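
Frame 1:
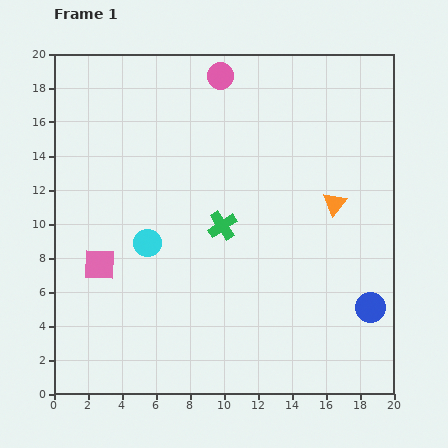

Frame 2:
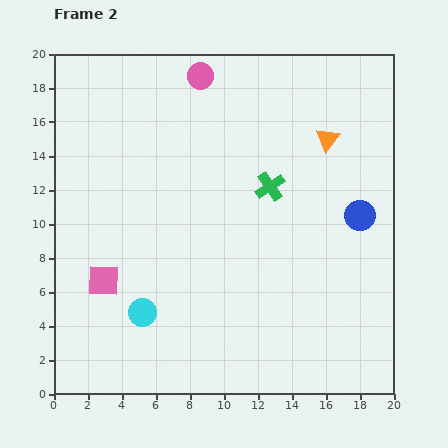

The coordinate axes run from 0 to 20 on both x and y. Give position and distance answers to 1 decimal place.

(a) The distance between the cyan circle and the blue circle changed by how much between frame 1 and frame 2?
+0.4

Distance in frame 1: 13.6. Distance in frame 2: 14.0.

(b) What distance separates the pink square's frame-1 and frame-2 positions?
0.9

The pink square moved from (2.7, 7.6) to (2.9, 6.7), a distance of √(0.2² + 0.9²) ≈ 0.9.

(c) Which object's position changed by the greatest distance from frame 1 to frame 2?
the blue circle

(moved 5.4; next 4.1)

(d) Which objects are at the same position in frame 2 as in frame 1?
none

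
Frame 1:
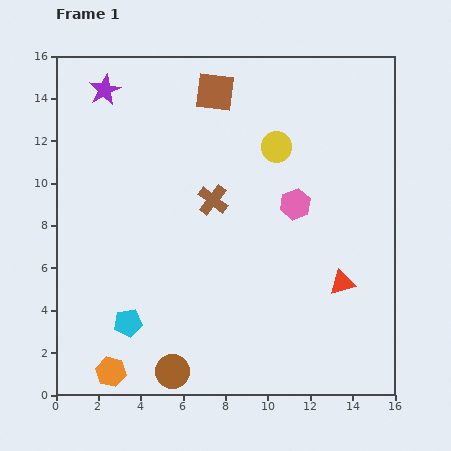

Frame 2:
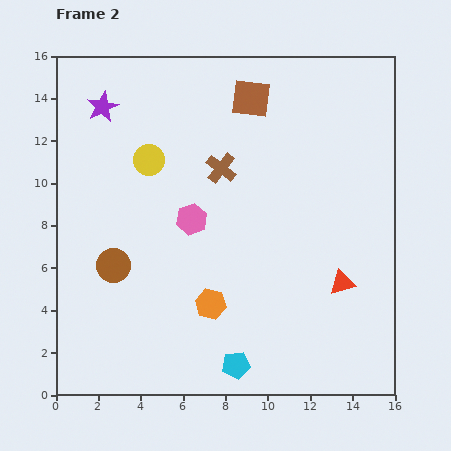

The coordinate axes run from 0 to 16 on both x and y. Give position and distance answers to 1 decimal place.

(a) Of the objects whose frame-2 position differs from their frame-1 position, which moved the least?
the purple star

(moved 0.8)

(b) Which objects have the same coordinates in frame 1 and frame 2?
the red triangle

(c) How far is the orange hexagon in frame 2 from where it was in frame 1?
5.7

The orange hexagon moved from (2.6, 1.1) to (7.3, 4.3), a distance of √(4.7² + 3.2²) ≈ 5.7.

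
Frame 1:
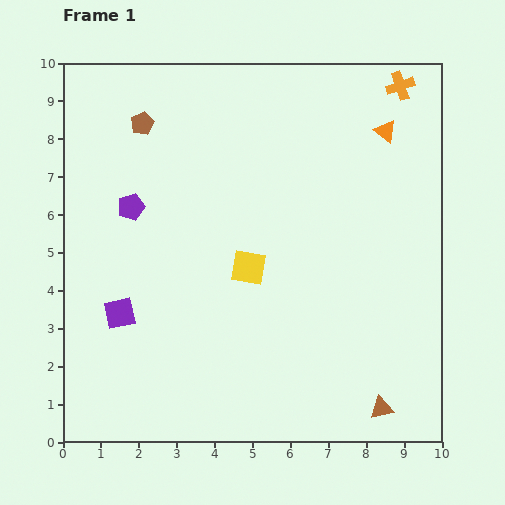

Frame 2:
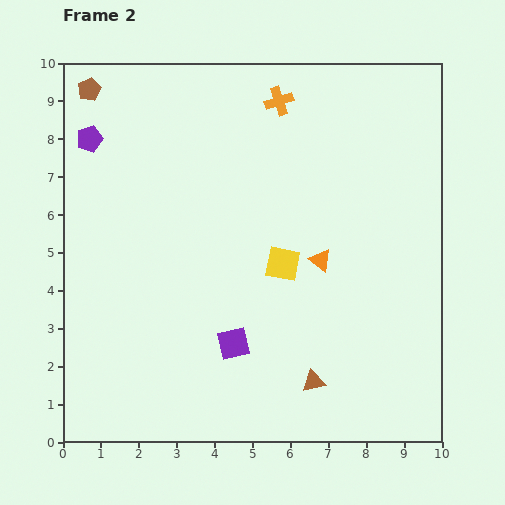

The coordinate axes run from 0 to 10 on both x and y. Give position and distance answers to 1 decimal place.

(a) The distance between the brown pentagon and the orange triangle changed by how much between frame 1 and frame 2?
+1.2

Distance in frame 1: 6.4. Distance in frame 2: 7.6.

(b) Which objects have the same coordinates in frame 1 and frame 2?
none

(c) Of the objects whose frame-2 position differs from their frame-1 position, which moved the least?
the yellow square

(moved 0.9)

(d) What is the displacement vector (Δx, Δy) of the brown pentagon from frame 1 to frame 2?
(-1.4, 0.9)

The brown pentagon was at (2.1, 8.4) in frame 1 and (0.7, 9.3) in frame 2.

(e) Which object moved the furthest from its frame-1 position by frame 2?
the orange triangle

(moved 3.8; next 3.2)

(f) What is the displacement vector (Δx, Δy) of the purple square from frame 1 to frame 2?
(3.0, -0.8)

The purple square was at (1.5, 3.4) in frame 1 and (4.5, 2.6) in frame 2.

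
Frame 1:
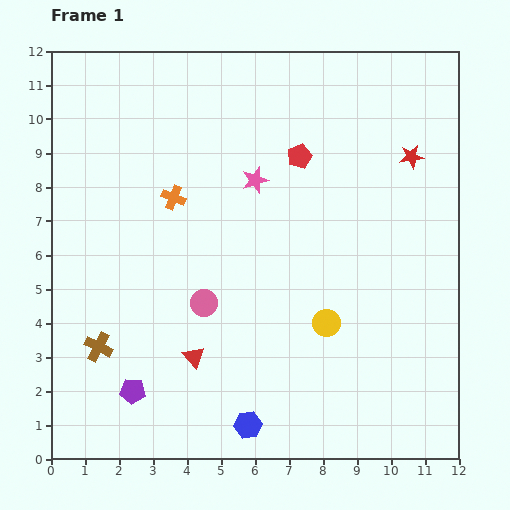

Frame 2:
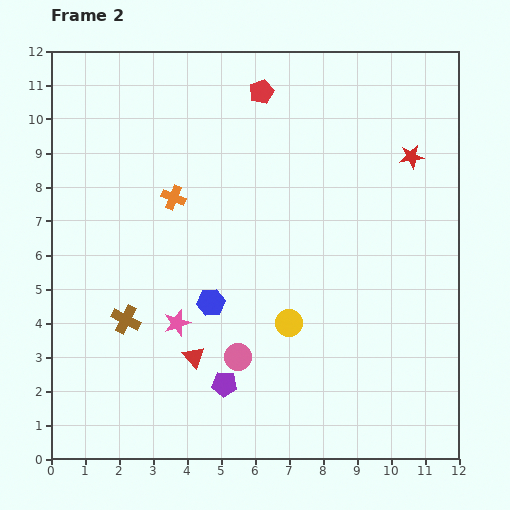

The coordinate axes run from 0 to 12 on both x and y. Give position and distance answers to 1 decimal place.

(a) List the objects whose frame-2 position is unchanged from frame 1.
the orange cross, the red triangle, the red star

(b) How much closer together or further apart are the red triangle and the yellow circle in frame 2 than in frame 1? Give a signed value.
-1.0

Distance in frame 1: 4.0. Distance in frame 2: 3.0.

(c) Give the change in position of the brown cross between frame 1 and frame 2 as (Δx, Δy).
(0.8, 0.8)

The brown cross was at (1.4, 3.3) in frame 1 and (2.2, 4.1) in frame 2.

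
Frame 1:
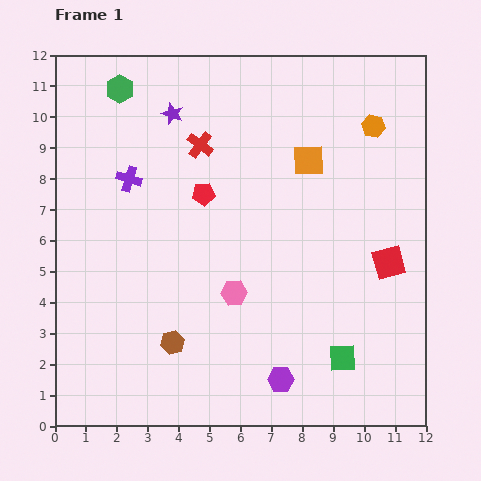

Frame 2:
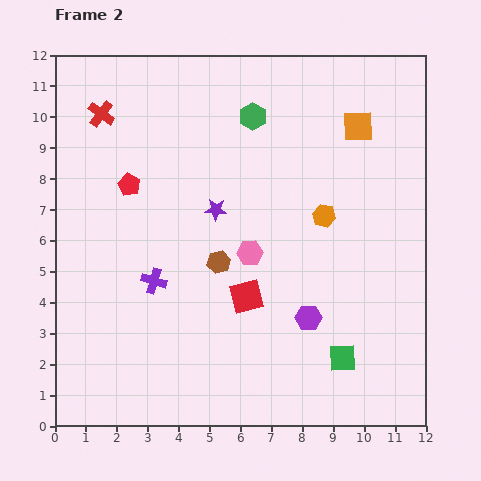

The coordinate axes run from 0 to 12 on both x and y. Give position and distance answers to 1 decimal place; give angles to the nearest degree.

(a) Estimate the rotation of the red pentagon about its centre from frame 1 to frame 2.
30° clockwise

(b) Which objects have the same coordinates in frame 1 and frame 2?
the green square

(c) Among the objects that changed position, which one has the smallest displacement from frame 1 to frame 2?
the pink hexagon

(moved 1.4)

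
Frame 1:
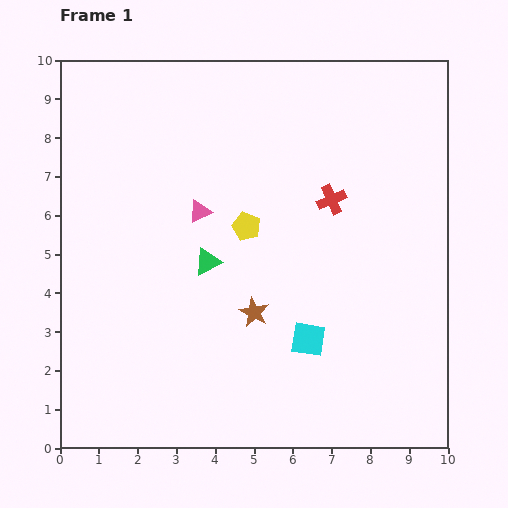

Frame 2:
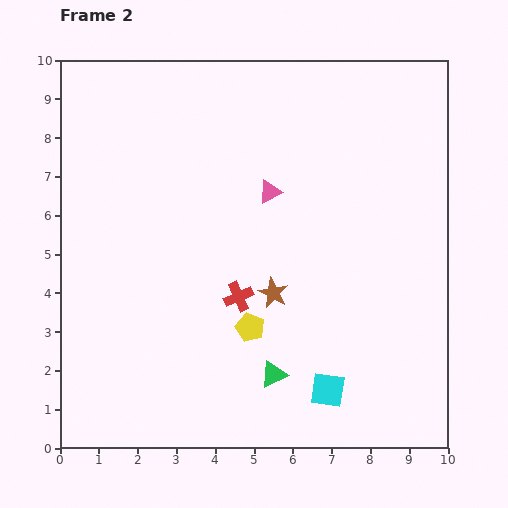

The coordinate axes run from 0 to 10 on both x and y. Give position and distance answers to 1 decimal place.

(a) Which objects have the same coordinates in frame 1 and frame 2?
none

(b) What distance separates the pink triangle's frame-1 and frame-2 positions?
1.9

The pink triangle moved from (3.6, 6.1) to (5.4, 6.6), a distance of √(1.8² + 0.5²) ≈ 1.9.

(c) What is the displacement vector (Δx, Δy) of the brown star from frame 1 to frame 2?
(0.5, 0.5)

The brown star was at (5.0, 3.5) in frame 1 and (5.5, 4.0) in frame 2.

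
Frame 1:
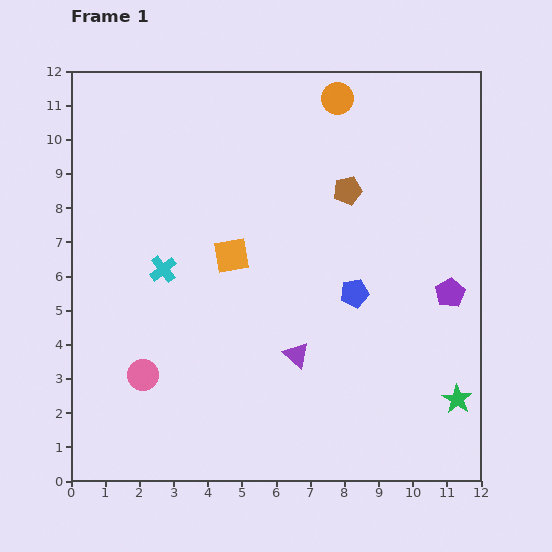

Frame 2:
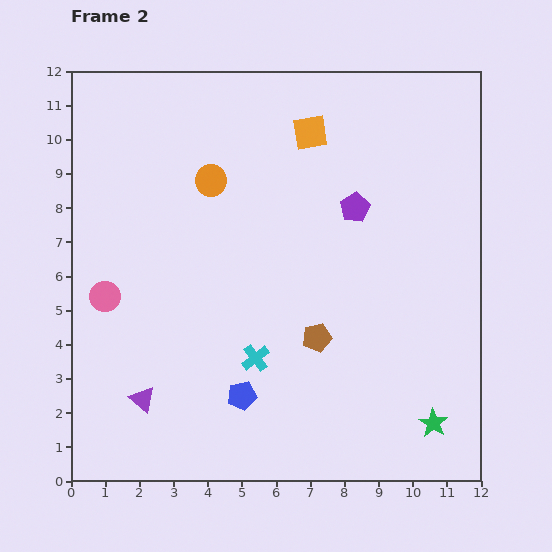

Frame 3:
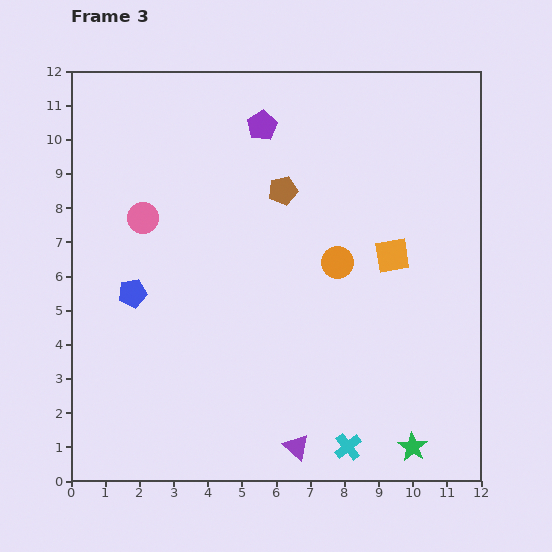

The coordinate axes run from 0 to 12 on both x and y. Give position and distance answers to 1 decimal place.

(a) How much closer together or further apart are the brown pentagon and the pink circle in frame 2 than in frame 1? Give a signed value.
-1.8

Distance in frame 1: 8.1. Distance in frame 2: 6.3.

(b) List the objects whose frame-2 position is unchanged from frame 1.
none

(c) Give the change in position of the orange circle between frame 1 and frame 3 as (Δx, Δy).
(0.0, -4.8)

The orange circle was at (7.8, 11.2) in frame 1 and (7.8, 6.4) in frame 3.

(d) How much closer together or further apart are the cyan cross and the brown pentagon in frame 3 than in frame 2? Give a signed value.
+5.8

Distance in frame 2: 1.9. Distance in frame 3: 7.7.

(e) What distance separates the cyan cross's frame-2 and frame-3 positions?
3.7

The cyan cross moved from (5.4, 3.6) to (8.1, 1.0), a distance of √(2.7² + 2.6²) ≈ 3.7.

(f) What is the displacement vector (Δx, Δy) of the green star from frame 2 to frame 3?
(-0.6, -0.7)

The green star was at (10.6, 1.7) in frame 2 and (10.0, 1.0) in frame 3.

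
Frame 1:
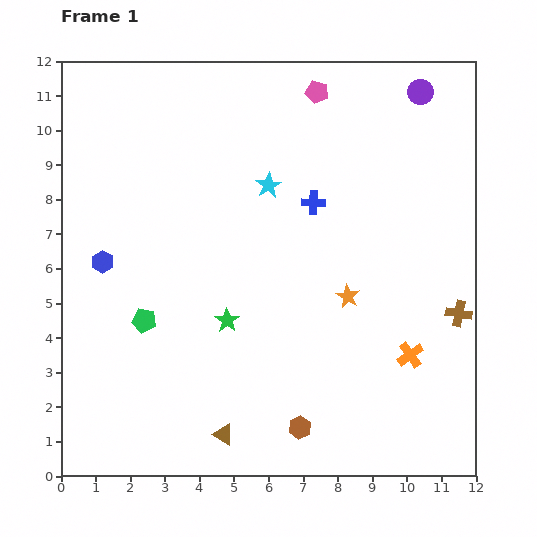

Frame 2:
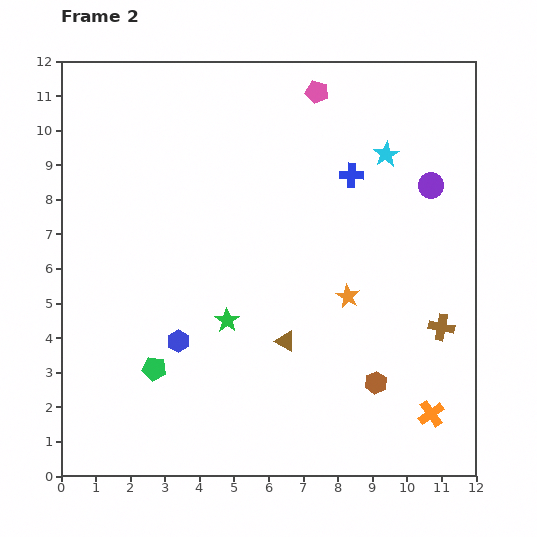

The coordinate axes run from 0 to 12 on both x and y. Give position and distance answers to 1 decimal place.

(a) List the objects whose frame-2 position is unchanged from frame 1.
the green star, the pink pentagon, the orange star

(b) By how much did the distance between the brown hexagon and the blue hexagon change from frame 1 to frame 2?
-1.7

Distance in frame 1: 7.5. Distance in frame 2: 5.8.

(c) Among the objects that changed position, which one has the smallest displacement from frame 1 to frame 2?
the brown cross

(moved 0.6)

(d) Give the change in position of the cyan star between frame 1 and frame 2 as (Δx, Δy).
(3.4, 0.9)

The cyan star was at (6.0, 8.4) in frame 1 and (9.4, 9.3) in frame 2.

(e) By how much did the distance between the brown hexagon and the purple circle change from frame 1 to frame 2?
-4.4

Distance in frame 1: 10.3. Distance in frame 2: 5.9.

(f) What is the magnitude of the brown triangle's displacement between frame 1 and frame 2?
3.2

The brown triangle moved from (4.7, 1.2) to (6.5, 3.9), a distance of √(1.8² + 2.7²) ≈ 3.2.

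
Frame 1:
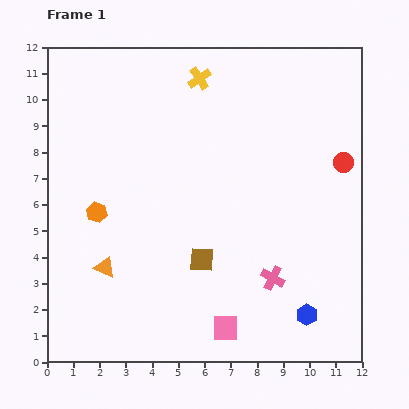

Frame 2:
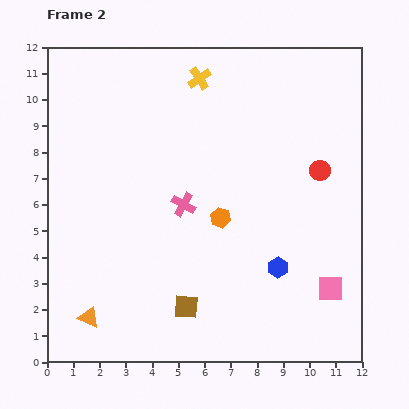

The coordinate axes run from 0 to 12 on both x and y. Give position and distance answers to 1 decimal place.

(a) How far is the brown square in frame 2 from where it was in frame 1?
1.9

The brown square moved from (5.9, 3.9) to (5.3, 2.1), a distance of √(0.6² + 1.8²) ≈ 1.9.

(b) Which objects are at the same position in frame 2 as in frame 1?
the yellow cross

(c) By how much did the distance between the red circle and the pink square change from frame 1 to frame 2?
-3.2

Distance in frame 1: 7.7. Distance in frame 2: 4.5.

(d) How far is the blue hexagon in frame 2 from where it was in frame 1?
2.1

The blue hexagon moved from (9.9, 1.8) to (8.8, 3.6), a distance of √(1.1² + 1.8²) ≈ 2.1.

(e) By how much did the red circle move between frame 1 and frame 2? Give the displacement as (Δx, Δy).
(-0.9, -0.3)

The red circle was at (11.3, 7.6) in frame 1 and (10.4, 7.3) in frame 2.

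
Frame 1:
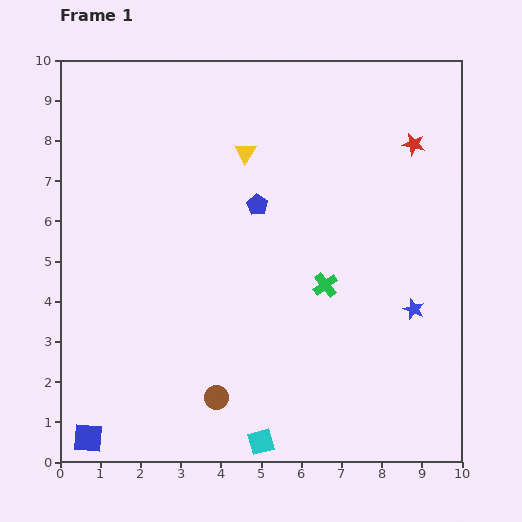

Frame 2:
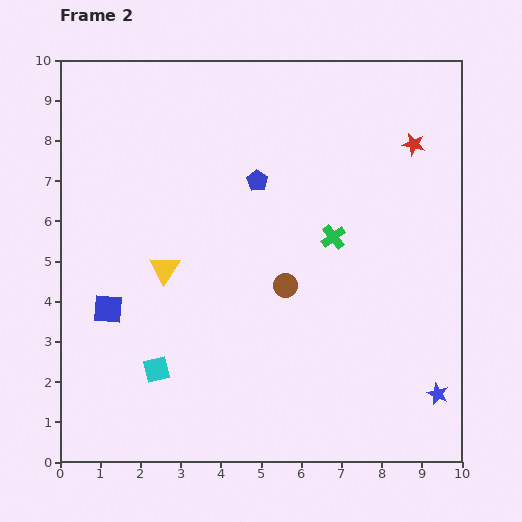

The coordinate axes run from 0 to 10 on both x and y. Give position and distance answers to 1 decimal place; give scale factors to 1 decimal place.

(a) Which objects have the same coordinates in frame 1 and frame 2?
the red star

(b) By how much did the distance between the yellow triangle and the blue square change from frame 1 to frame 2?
-6.4

Distance in frame 1: 8.1. Distance in frame 2: 1.7.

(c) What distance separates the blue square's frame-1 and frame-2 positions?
3.2

The blue square moved from (0.7, 0.6) to (1.2, 3.8), a distance of √(0.5² + 3.2²) ≈ 3.2.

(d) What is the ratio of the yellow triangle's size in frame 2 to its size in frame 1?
1.4×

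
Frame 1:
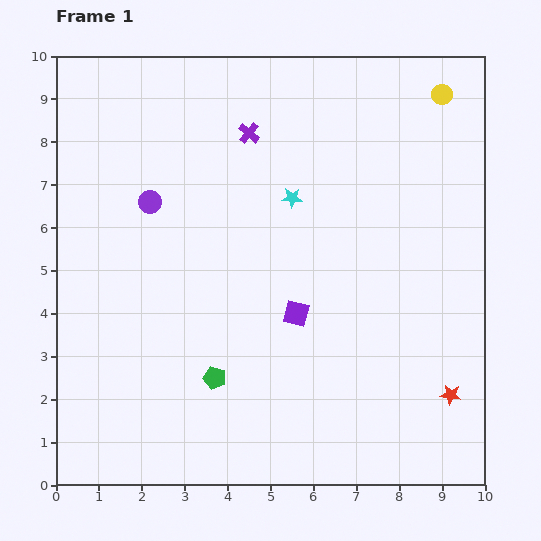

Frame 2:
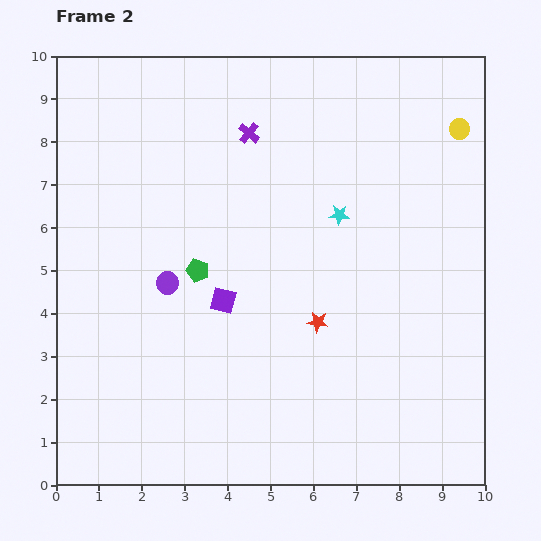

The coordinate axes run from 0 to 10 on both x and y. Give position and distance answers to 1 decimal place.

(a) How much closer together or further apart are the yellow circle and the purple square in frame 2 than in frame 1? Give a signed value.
+0.7

Distance in frame 1: 6.1. Distance in frame 2: 6.8.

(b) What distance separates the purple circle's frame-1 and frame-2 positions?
1.9

The purple circle moved from (2.2, 6.6) to (2.6, 4.7), a distance of √(0.4² + 1.9²) ≈ 1.9.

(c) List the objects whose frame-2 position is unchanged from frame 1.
the purple cross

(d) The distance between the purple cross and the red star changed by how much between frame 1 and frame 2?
-3.0

Distance in frame 1: 7.7. Distance in frame 2: 4.7.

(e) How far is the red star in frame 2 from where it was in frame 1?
3.5

The red star moved from (9.2, 2.1) to (6.1, 3.8), a distance of √(3.1² + 1.7²) ≈ 3.5.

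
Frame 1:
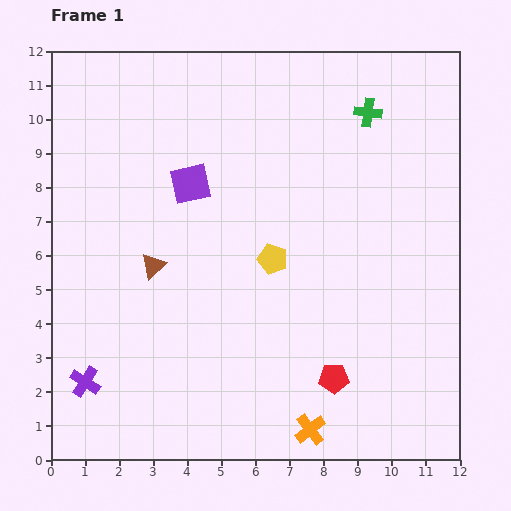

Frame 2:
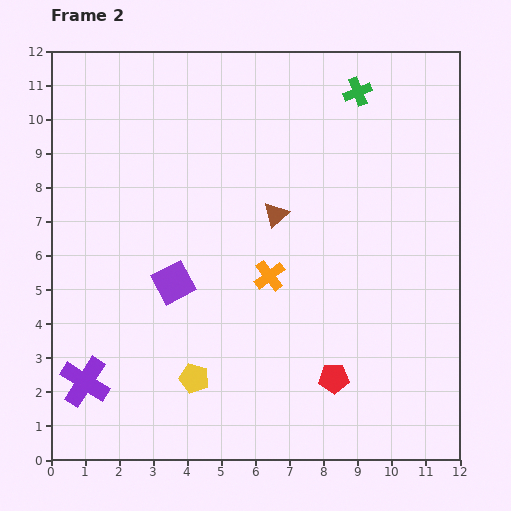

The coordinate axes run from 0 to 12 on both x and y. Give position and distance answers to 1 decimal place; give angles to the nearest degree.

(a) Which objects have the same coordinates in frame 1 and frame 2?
the red pentagon, the purple cross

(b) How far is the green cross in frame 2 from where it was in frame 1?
0.7

The green cross moved from (9.3, 10.2) to (9.0, 10.8), a distance of √(0.3² + 0.6²) ≈ 0.7.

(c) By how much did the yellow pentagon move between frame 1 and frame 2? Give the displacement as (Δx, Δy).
(-2.3, -3.5)

The yellow pentagon was at (6.5, 5.9) in frame 1 and (4.2, 2.4) in frame 2.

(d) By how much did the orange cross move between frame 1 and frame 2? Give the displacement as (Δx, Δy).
(-1.2, 4.5)

The orange cross was at (7.6, 0.9) in frame 1 and (6.4, 5.4) in frame 2.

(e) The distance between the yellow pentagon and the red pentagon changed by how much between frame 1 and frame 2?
+0.2

Distance in frame 1: 3.9. Distance in frame 2: 4.1.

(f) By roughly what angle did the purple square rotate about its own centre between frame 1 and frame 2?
16° counter-clockwise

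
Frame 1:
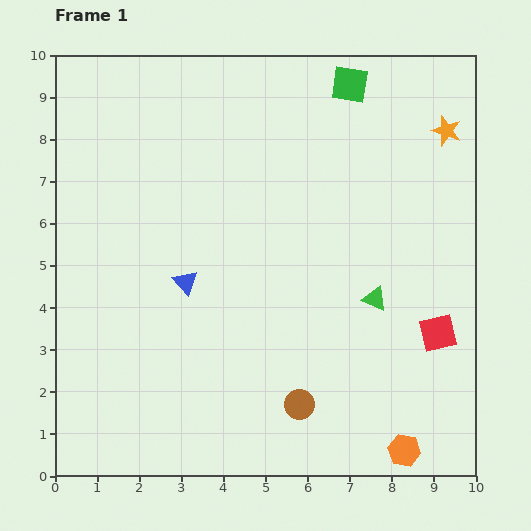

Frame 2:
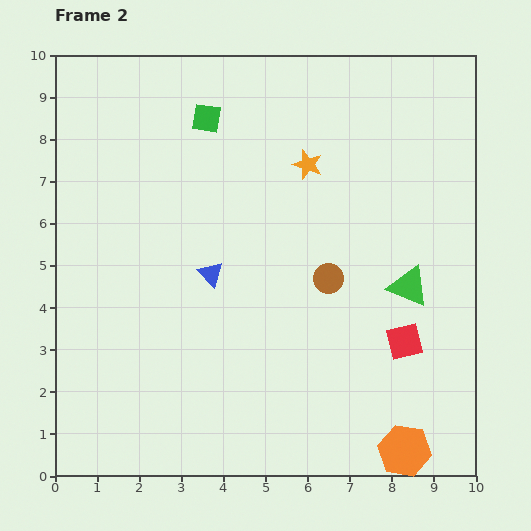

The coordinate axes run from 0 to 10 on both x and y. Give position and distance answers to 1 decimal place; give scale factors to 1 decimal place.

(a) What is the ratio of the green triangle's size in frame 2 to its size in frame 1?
1.7×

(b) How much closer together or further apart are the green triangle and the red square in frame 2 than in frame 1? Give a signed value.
-0.4

Distance in frame 1: 1.7. Distance in frame 2: 1.3.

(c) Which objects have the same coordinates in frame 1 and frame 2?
the orange hexagon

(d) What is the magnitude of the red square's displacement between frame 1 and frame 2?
0.8

The red square moved from (9.1, 3.4) to (8.3, 3.2), a distance of √(0.8² + 0.2²) ≈ 0.8.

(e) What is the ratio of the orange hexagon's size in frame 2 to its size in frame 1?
1.6×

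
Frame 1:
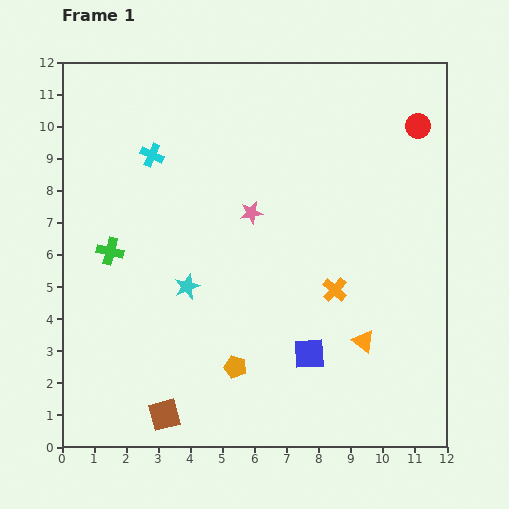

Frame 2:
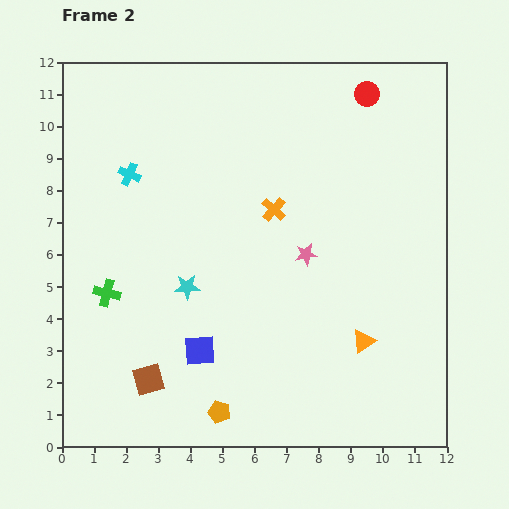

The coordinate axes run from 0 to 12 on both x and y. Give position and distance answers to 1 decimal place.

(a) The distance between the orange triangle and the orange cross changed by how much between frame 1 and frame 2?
+3.2

Distance in frame 1: 1.8. Distance in frame 2: 5.0.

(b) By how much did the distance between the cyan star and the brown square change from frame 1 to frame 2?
-1.0

Distance in frame 1: 4.1. Distance in frame 2: 3.1.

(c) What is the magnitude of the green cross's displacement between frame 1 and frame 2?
1.3

The green cross moved from (1.5, 6.1) to (1.4, 4.8), a distance of √(0.1² + 1.3²) ≈ 1.3.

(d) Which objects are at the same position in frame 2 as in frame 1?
the orange triangle, the cyan star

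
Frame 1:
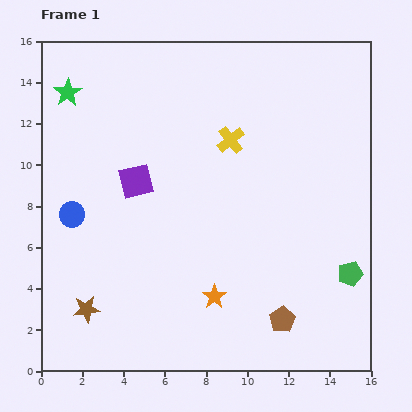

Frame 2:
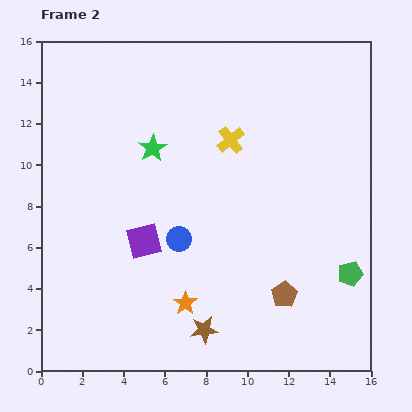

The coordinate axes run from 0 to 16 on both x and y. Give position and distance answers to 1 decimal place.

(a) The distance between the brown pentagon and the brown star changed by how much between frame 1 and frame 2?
-5.2

Distance in frame 1: 9.5. Distance in frame 2: 4.3.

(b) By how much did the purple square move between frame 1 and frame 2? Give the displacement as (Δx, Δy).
(0.4, -2.9)

The purple square was at (4.6, 9.2) in frame 1 and (5.0, 6.3) in frame 2.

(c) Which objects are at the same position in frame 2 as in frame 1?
the yellow cross, the green pentagon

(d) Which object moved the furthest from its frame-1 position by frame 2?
the brown star

(moved 5.8; next 5.3)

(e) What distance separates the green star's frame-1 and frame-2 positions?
4.9

The green star moved from (1.3, 13.5) to (5.4, 10.8), a distance of √(4.1² + 2.7²) ≈ 4.9.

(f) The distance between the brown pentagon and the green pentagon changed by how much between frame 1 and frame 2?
-0.6

Distance in frame 1: 4.0. Distance in frame 2: 3.4.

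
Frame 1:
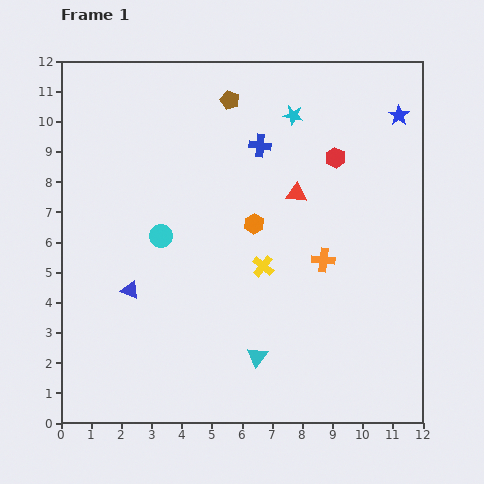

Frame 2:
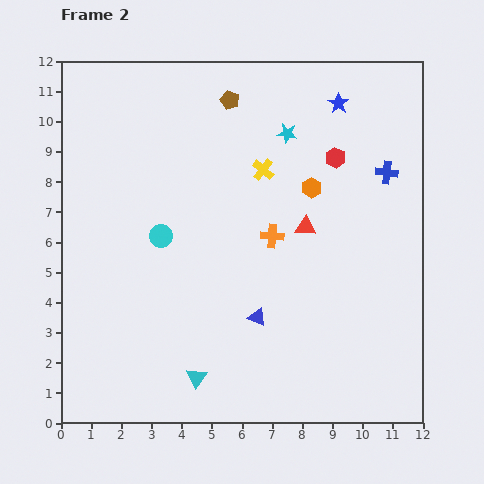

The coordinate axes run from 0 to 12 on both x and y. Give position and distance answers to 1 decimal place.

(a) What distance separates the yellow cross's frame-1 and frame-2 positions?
3.2

The yellow cross moved from (6.7, 5.2) to (6.7, 8.4), a distance of √(0.0² + 3.2²) ≈ 3.2.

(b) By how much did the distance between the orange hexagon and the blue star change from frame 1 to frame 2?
-3.1

Distance in frame 1: 6.0. Distance in frame 2: 2.9.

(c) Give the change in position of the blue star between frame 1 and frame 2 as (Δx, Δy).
(-2.0, 0.4)

The blue star was at (11.2, 10.2) in frame 1 and (9.2, 10.6) in frame 2.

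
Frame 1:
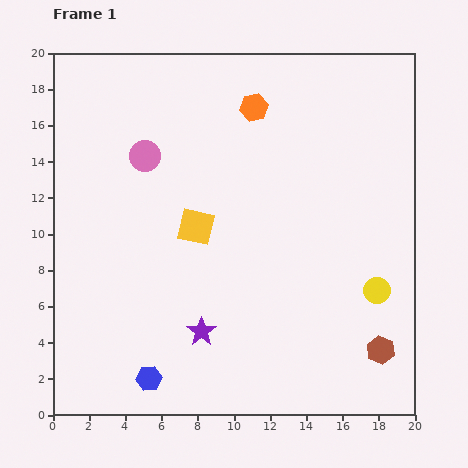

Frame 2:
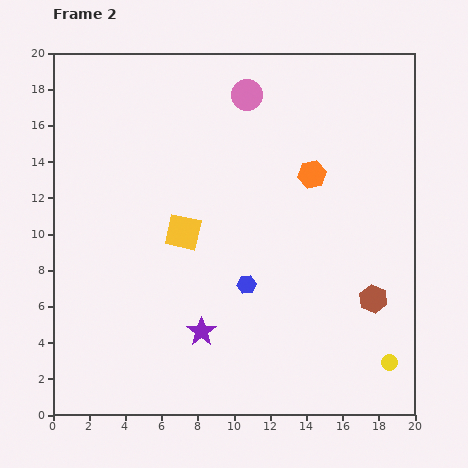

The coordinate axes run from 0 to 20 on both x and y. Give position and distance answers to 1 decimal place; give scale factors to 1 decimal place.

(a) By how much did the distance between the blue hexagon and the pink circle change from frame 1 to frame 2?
-1.8

Distance in frame 1: 12.3. Distance in frame 2: 10.5.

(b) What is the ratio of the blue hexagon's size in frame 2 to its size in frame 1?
0.7×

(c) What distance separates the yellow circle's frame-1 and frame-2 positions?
4.1

The yellow circle moved from (17.9, 6.9) to (18.6, 2.9), a distance of √(0.7² + 4.0²) ≈ 4.1.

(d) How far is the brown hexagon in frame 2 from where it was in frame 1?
2.8

The brown hexagon moved from (18.1, 3.6) to (17.7, 6.4), a distance of √(0.4² + 2.8²) ≈ 2.8.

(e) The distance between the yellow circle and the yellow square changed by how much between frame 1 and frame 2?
+2.9

Distance in frame 1: 10.6. Distance in frame 2: 13.5.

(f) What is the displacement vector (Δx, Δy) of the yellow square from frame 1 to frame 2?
(-0.7, -0.3)

The yellow square was at (7.9, 10.4) in frame 1 and (7.2, 10.1) in frame 2.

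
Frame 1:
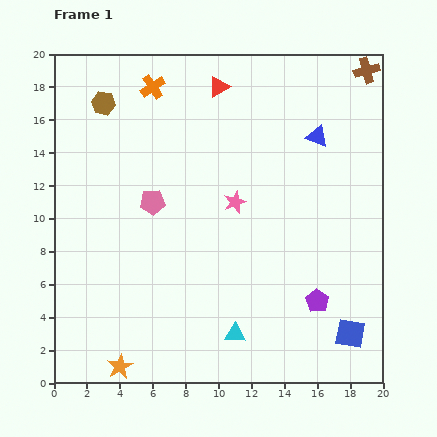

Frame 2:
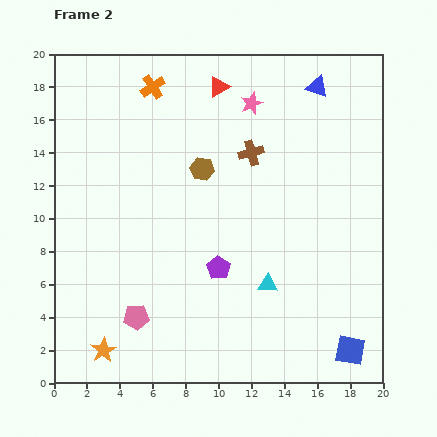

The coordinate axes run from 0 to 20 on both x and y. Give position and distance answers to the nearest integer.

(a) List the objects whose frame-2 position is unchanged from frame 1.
the red triangle, the orange cross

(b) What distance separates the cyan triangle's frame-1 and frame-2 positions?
4

The cyan triangle moved from (11, 3) to (13, 6), a distance of √(2² + 3²) ≈ 4.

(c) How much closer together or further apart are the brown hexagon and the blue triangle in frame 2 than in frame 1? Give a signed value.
-4

Distance in frame 1: 13. Distance in frame 2: 9.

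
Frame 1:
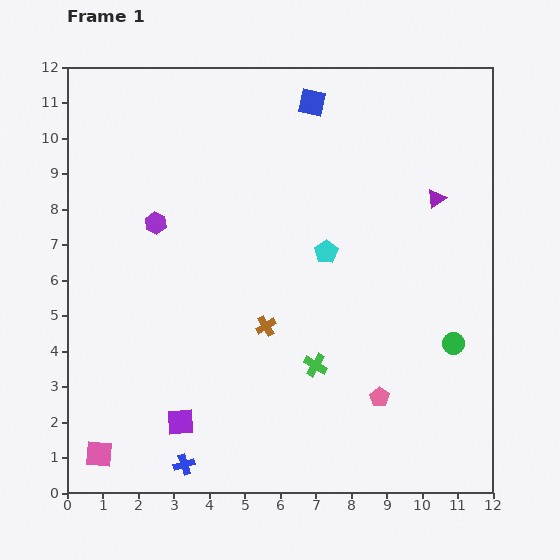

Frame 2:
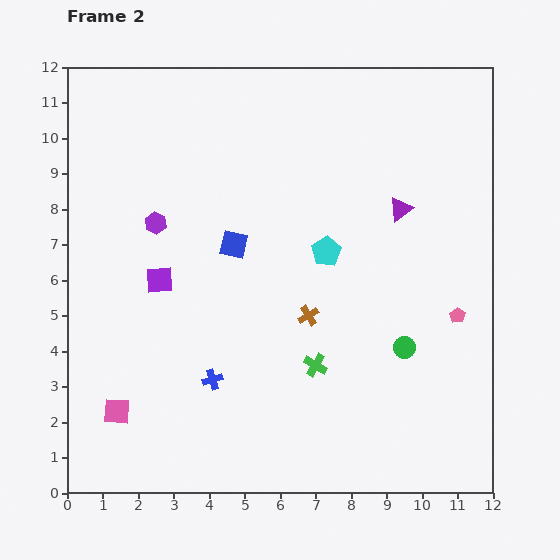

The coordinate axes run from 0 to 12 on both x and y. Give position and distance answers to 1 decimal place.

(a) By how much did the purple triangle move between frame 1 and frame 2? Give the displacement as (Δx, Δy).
(-1.0, -0.3)

The purple triangle was at (10.4, 8.3) in frame 1 and (9.4, 8.0) in frame 2.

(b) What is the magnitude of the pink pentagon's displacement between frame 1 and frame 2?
3.2

The pink pentagon moved from (8.8, 2.7) to (11.0, 5.0), a distance of √(2.2² + 2.3²) ≈ 3.2.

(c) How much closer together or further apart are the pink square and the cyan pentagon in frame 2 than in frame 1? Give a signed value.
-1.2

Distance in frame 1: 8.6. Distance in frame 2: 7.4.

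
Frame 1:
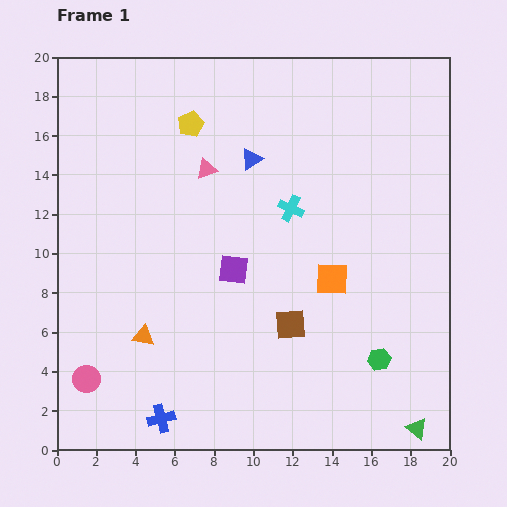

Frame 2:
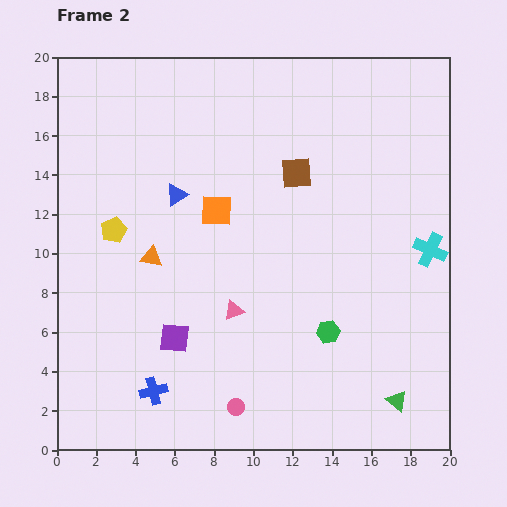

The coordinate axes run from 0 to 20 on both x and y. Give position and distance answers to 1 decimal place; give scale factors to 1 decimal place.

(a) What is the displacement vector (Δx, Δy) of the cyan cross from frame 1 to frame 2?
(7.1, -2.1)

The cyan cross was at (11.9, 12.3) in frame 1 and (19.0, 10.2) in frame 2.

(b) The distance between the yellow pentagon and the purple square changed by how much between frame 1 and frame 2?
-1.4

Distance in frame 1: 7.7. Distance in frame 2: 6.3.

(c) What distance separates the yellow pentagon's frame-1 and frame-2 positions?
6.7

The yellow pentagon moved from (6.8, 16.6) to (2.9, 11.2), a distance of √(3.9² + 5.4²) ≈ 6.7.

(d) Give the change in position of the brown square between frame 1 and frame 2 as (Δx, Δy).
(0.3, 7.7)

The brown square was at (11.9, 6.4) in frame 1 and (12.2, 14.1) in frame 2.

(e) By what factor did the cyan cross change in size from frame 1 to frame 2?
1.3×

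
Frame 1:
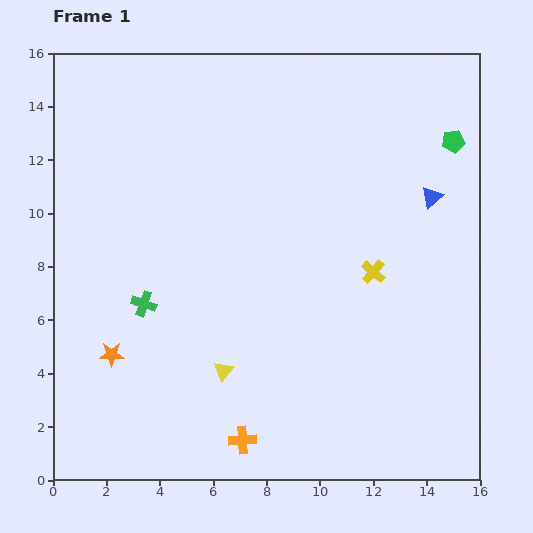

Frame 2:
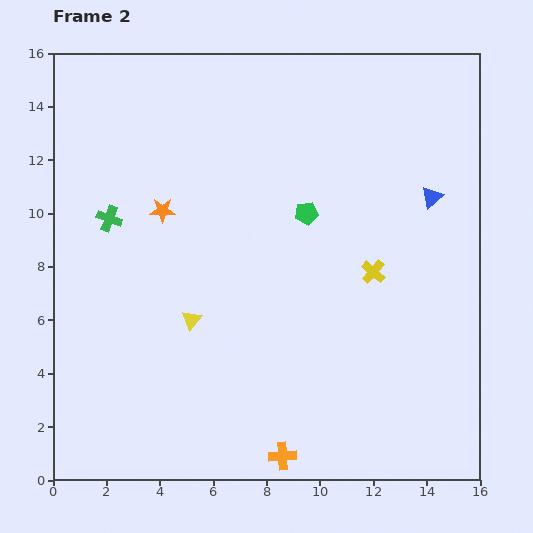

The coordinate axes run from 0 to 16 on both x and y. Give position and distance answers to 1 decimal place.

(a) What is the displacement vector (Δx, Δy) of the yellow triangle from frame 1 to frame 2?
(-1.2, 1.9)

The yellow triangle was at (6.4, 4.1) in frame 1 and (5.2, 6.0) in frame 2.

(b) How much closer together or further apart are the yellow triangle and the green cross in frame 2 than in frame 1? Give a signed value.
+1.0

Distance in frame 1: 3.9. Distance in frame 2: 4.9.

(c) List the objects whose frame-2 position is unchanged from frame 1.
the blue triangle, the yellow cross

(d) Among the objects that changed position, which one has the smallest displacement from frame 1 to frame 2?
the orange cross

(moved 1.6)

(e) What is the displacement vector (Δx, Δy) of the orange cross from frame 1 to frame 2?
(1.5, -0.6)

The orange cross was at (7.1, 1.5) in frame 1 and (8.6, 0.9) in frame 2.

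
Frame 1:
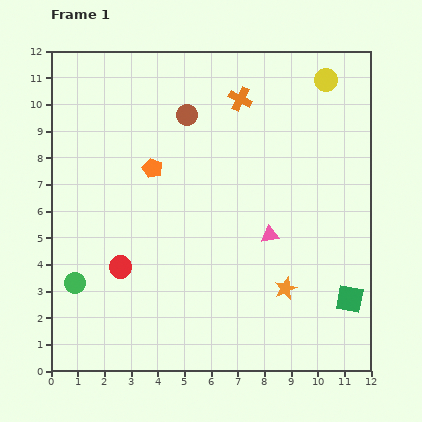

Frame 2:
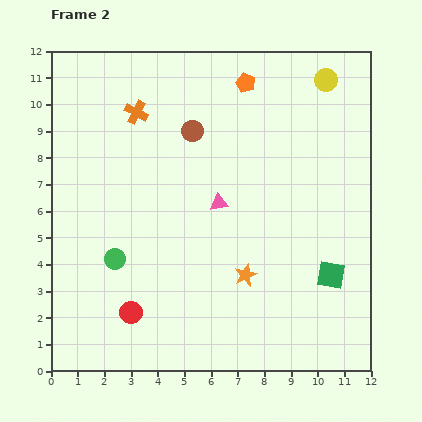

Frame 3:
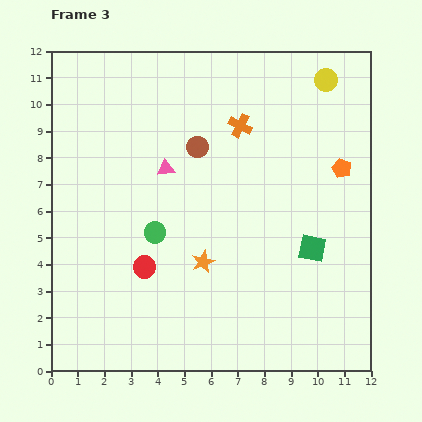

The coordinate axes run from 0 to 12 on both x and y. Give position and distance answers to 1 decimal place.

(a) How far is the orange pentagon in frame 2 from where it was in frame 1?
4.7

The orange pentagon moved from (3.8, 7.6) to (7.3, 10.8), a distance of √(3.5² + 3.2²) ≈ 4.7.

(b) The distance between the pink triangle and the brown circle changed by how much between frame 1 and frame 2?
-2.6

Distance in frame 1: 5.5. Distance in frame 2: 2.9.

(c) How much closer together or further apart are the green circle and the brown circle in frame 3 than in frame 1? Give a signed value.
-4.0

Distance in frame 1: 7.6. Distance in frame 3: 3.6.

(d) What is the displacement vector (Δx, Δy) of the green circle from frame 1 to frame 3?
(3.0, 1.9)

The green circle was at (0.9, 3.3) in frame 1 and (3.9, 5.2) in frame 3.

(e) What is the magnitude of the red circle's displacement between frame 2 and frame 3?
1.8

The red circle moved from (3.0, 2.2) to (3.5, 3.9), a distance of √(0.5² + 1.7²) ≈ 1.8.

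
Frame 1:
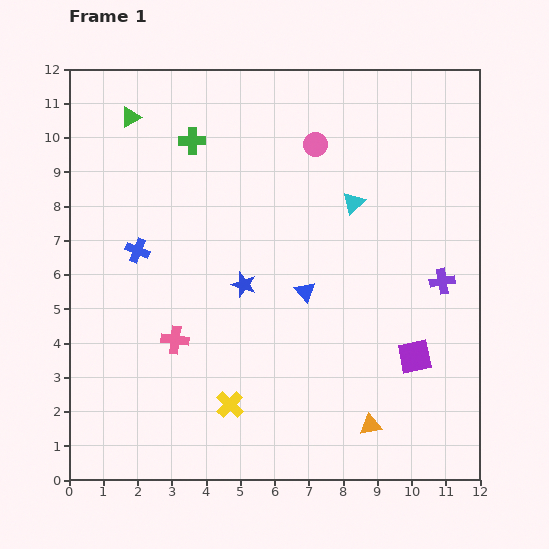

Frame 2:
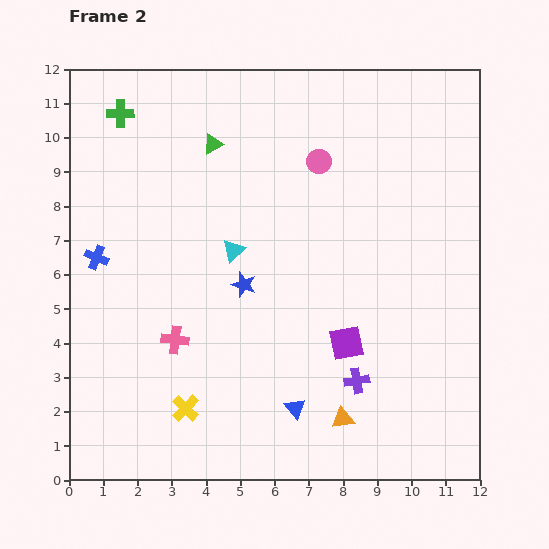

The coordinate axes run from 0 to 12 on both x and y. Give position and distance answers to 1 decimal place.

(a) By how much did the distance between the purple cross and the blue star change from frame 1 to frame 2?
-1.5

Distance in frame 1: 5.8. Distance in frame 2: 4.3.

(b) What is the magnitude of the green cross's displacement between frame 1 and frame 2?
2.2

The green cross moved from (3.6, 9.9) to (1.5, 10.7), a distance of √(2.1² + 0.8²) ≈ 2.2.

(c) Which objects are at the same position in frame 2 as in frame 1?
the pink cross, the blue star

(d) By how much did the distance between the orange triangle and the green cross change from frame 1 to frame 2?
+1.2

Distance in frame 1: 9.8. Distance in frame 2: 11.0.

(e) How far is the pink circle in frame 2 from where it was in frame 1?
0.5

The pink circle moved from (7.2, 9.8) to (7.3, 9.3), a distance of √(0.1² + 0.5²) ≈ 0.5.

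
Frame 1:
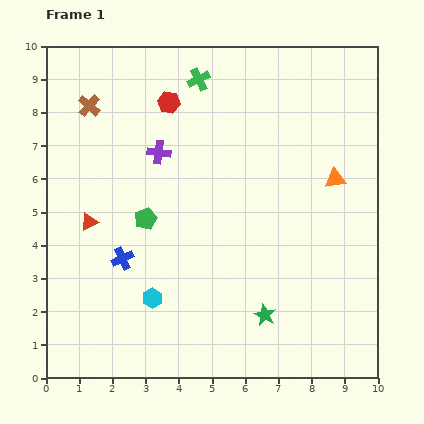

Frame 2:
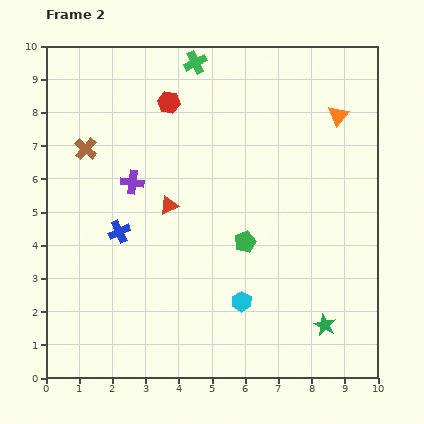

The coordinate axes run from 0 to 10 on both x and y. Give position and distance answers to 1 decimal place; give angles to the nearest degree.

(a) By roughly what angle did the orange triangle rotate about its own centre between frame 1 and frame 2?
43° counter-clockwise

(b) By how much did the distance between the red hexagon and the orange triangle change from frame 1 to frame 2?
-0.4

Distance in frame 1: 5.5. Distance in frame 2: 5.1.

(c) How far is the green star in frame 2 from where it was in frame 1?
1.8

The green star moved from (6.6, 1.9) to (8.4, 1.6), a distance of √(1.8² + 0.3²) ≈ 1.8.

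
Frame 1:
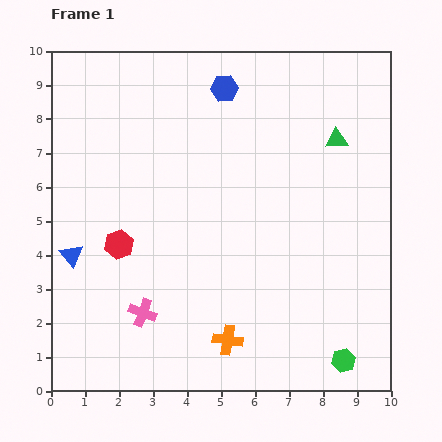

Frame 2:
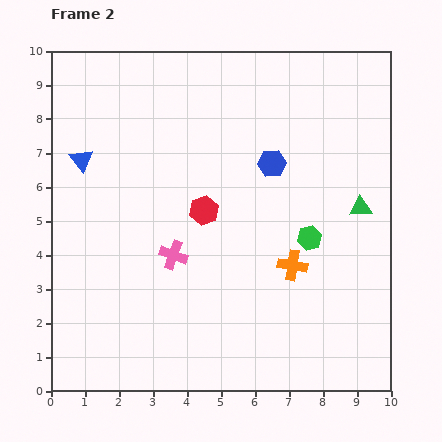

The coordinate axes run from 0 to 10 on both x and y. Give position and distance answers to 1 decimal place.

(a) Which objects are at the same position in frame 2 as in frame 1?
none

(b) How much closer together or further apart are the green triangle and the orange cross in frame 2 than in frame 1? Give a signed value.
-4.1

Distance in frame 1: 6.7. Distance in frame 2: 2.6.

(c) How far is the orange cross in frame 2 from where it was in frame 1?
2.9

The orange cross moved from (5.2, 1.5) to (7.1, 3.7), a distance of √(1.9² + 2.2²) ≈ 2.9.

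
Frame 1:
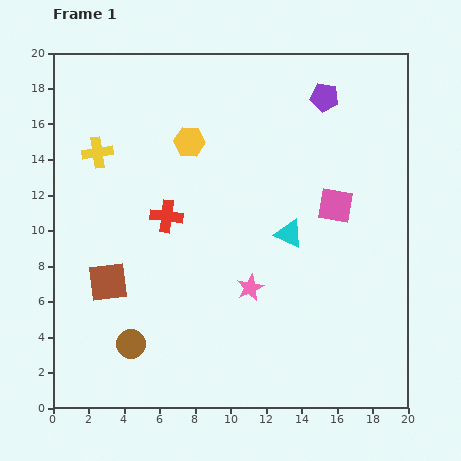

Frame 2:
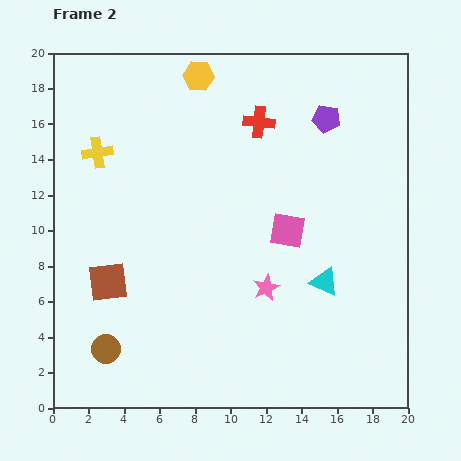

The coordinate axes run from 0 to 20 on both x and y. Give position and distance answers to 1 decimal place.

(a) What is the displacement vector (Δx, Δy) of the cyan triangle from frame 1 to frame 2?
(2.0, -2.7)

The cyan triangle was at (13.3, 9.8) in frame 1 and (15.3, 7.1) in frame 2.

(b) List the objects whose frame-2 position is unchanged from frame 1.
the brown square, the yellow cross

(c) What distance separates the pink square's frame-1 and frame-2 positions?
3.0

The pink square moved from (15.9, 11.4) to (13.2, 10.0), a distance of √(2.7² + 1.4²) ≈ 3.0.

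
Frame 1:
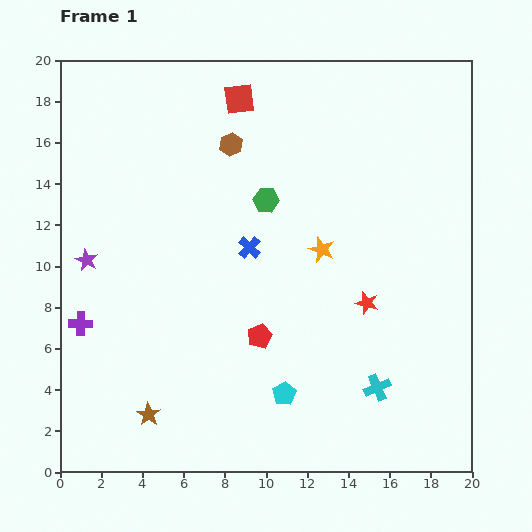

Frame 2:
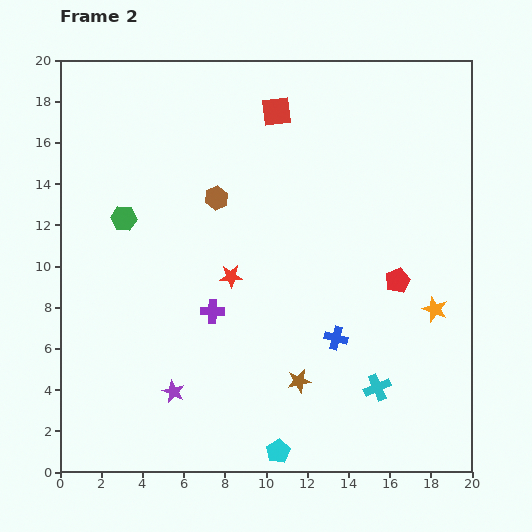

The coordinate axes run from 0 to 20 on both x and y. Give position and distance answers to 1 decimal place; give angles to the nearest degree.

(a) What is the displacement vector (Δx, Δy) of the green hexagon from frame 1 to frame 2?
(-6.9, -0.9)

The green hexagon was at (10.0, 13.2) in frame 1 and (3.1, 12.3) in frame 2.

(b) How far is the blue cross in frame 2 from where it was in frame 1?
6.1

The blue cross moved from (9.2, 10.9) to (13.4, 6.5), a distance of √(4.2² + 4.4²) ≈ 6.1.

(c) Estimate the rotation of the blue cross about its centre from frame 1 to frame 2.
29° counter-clockwise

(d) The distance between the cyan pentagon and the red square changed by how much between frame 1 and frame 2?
+2.0

Distance in frame 1: 14.5. Distance in frame 2: 16.5.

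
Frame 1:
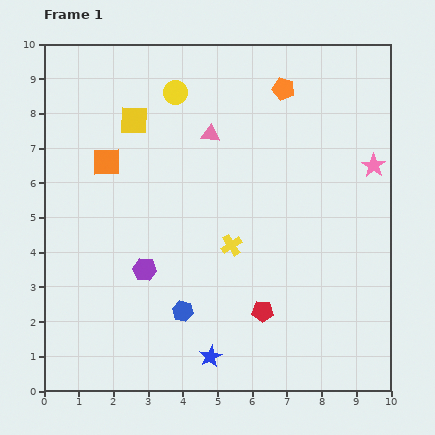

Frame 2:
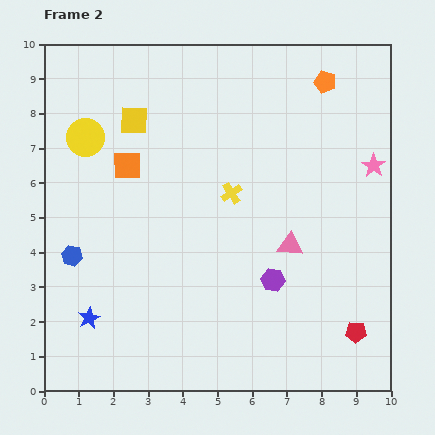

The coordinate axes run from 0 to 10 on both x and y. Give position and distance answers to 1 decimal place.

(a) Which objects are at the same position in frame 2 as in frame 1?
the pink star, the yellow square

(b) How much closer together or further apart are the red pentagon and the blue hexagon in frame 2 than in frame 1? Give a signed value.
+6.2

Distance in frame 1: 2.3. Distance in frame 2: 8.5.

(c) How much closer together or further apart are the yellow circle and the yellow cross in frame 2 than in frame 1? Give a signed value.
-0.2

Distance in frame 1: 4.7. Distance in frame 2: 4.5.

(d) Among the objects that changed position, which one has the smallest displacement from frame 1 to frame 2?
the orange square

(moved 0.6)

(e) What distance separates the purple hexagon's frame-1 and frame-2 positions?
3.7

The purple hexagon moved from (2.9, 3.5) to (6.6, 3.2), a distance of √(3.7² + 0.3²) ≈ 3.7.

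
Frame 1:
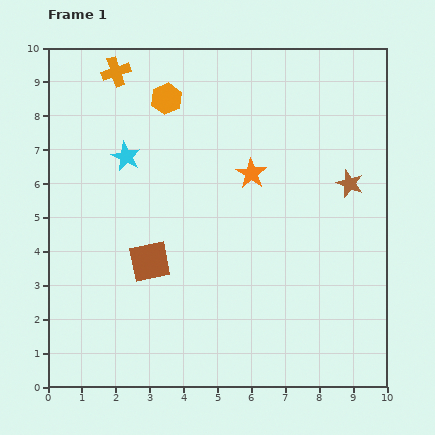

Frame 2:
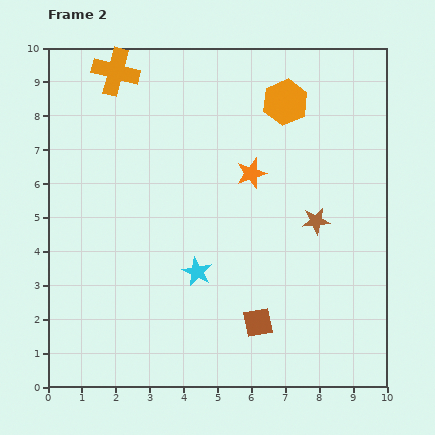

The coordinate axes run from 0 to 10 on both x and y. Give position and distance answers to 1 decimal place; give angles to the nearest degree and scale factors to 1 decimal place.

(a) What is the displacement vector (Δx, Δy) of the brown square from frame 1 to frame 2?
(3.2, -1.8)

The brown square was at (3.0, 3.7) in frame 1 and (6.2, 1.9) in frame 2.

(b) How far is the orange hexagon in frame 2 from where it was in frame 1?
3.5

The orange hexagon moved from (3.5, 8.5) to (7.0, 8.4), a distance of √(3.5² + 0.1²) ≈ 3.5.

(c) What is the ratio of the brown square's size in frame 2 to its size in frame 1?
0.7×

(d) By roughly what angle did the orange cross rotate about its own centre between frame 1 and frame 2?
33° clockwise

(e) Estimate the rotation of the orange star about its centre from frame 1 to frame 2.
21° clockwise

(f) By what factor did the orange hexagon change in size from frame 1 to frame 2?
1.5×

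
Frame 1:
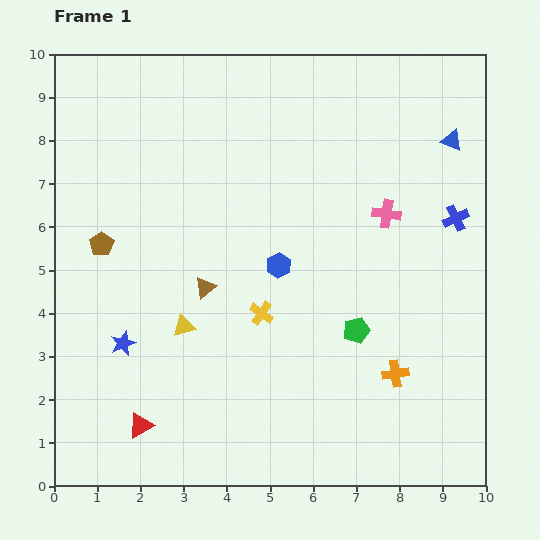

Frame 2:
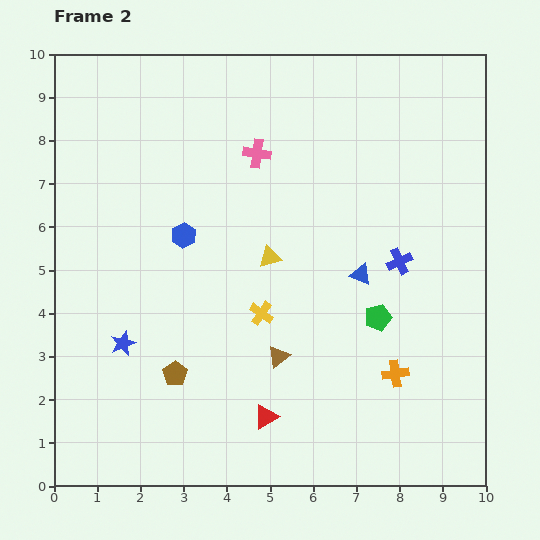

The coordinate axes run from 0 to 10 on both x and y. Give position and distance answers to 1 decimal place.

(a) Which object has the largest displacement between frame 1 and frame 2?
the blue triangle

(moved 3.7; next 3.4)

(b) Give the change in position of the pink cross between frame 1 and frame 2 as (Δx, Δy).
(-3.0, 1.4)

The pink cross was at (7.7, 6.3) in frame 1 and (4.7, 7.7) in frame 2.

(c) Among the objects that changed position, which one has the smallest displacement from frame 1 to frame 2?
the green pentagon

(moved 0.6)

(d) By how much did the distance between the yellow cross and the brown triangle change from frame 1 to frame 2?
-0.3

Distance in frame 1: 1.4. Distance in frame 2: 1.1.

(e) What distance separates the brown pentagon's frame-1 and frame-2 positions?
3.4

The brown pentagon moved from (1.1, 5.6) to (2.8, 2.6), a distance of √(1.7² + 3.0²) ≈ 3.4.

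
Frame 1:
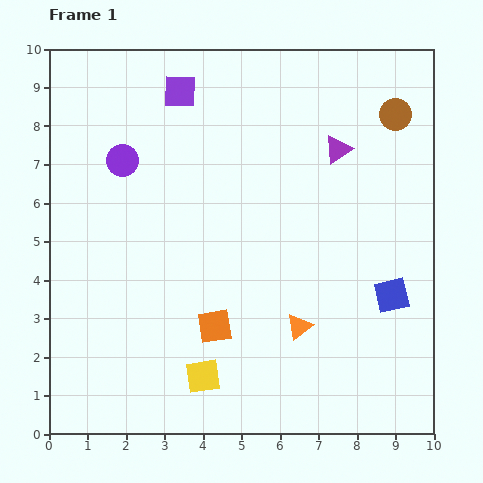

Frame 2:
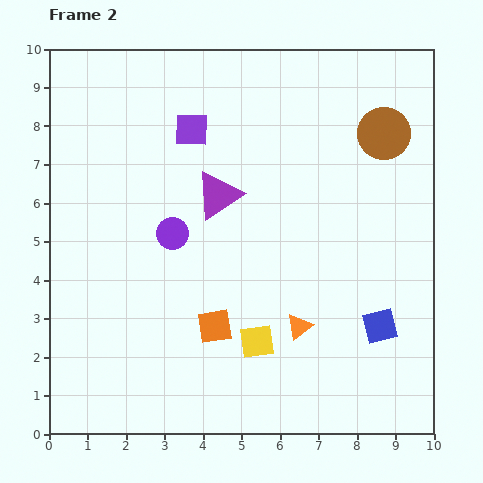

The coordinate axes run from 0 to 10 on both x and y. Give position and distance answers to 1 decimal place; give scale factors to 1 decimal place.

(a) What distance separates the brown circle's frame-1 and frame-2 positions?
0.6

The brown circle moved from (9.0, 8.3) to (8.7, 7.8), a distance of √(0.3² + 0.5²) ≈ 0.6.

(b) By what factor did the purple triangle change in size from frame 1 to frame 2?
1.7×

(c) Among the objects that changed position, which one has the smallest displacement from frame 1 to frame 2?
the brown circle

(moved 0.6)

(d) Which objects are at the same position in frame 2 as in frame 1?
the orange square, the orange triangle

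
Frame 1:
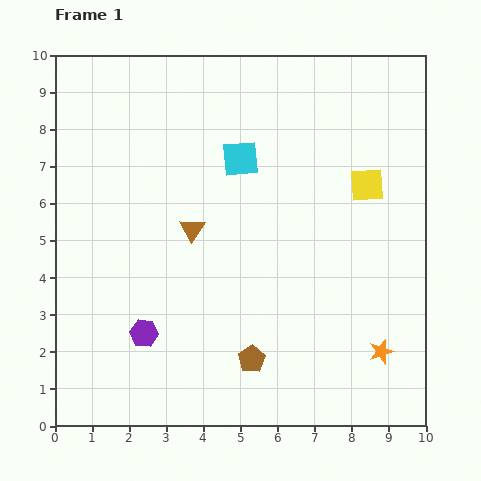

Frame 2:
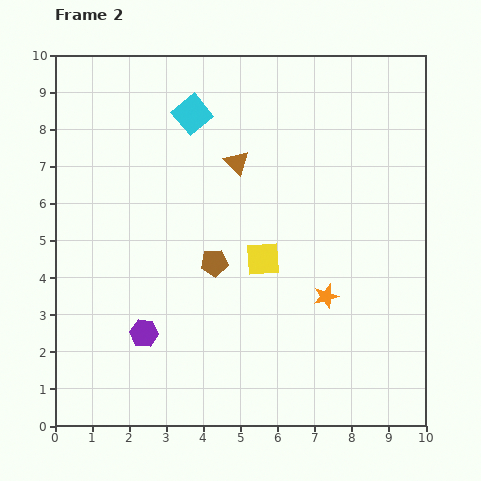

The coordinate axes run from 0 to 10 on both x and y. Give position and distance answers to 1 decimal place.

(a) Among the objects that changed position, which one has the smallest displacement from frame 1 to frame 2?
the cyan square

(moved 1.8)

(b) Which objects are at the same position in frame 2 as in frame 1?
the purple hexagon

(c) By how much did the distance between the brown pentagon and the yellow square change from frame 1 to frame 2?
-4.3

Distance in frame 1: 5.6. Distance in frame 2: 1.3.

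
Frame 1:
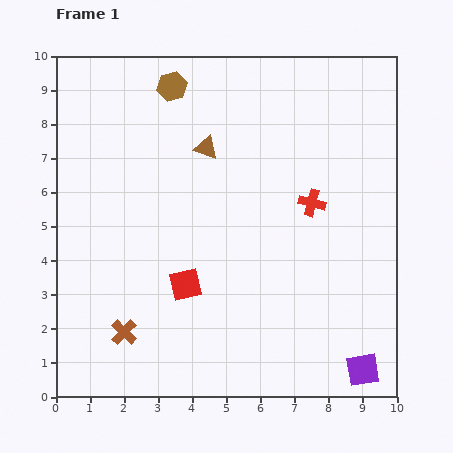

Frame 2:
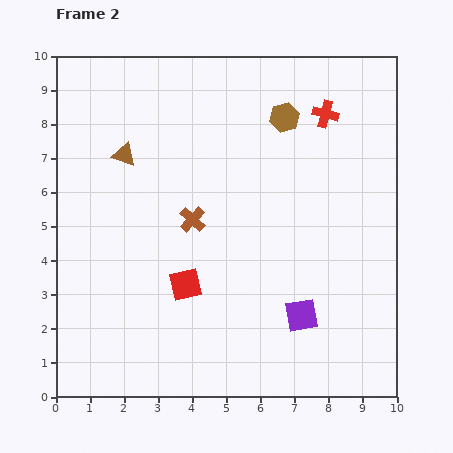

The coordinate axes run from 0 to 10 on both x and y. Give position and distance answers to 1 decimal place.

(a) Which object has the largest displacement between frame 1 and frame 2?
the brown cross

(moved 3.9; next 3.4)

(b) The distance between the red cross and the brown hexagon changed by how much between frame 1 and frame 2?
-4.1

Distance in frame 1: 5.3. Distance in frame 2: 1.2.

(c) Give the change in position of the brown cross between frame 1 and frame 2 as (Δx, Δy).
(2.0, 3.3)

The brown cross was at (2.0, 1.9) in frame 1 and (4.0, 5.2) in frame 2.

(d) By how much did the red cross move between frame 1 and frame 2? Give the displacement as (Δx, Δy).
(0.4, 2.6)

The red cross was at (7.5, 5.7) in frame 1 and (7.9, 8.3) in frame 2.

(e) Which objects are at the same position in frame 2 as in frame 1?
the red square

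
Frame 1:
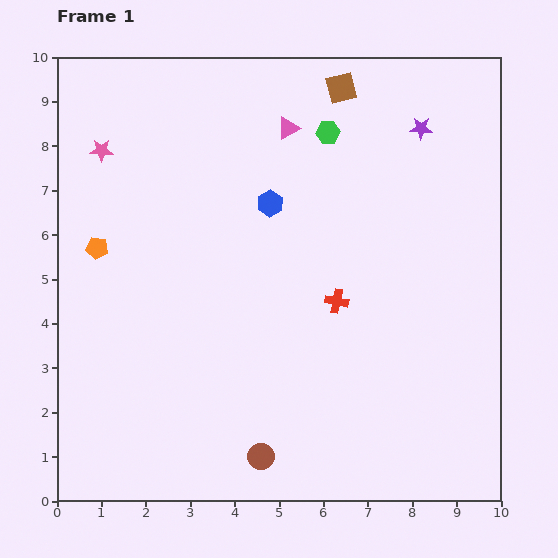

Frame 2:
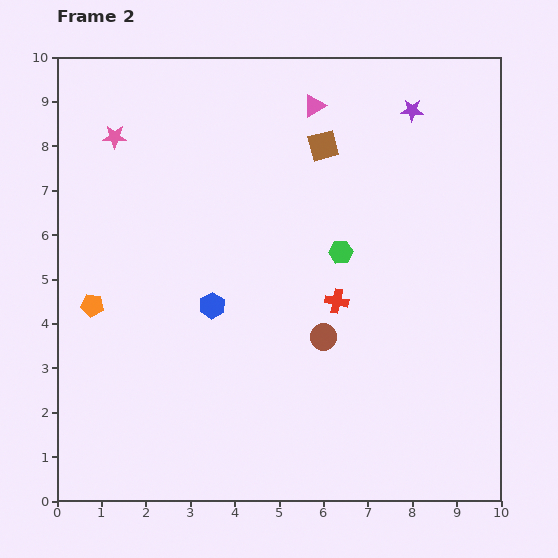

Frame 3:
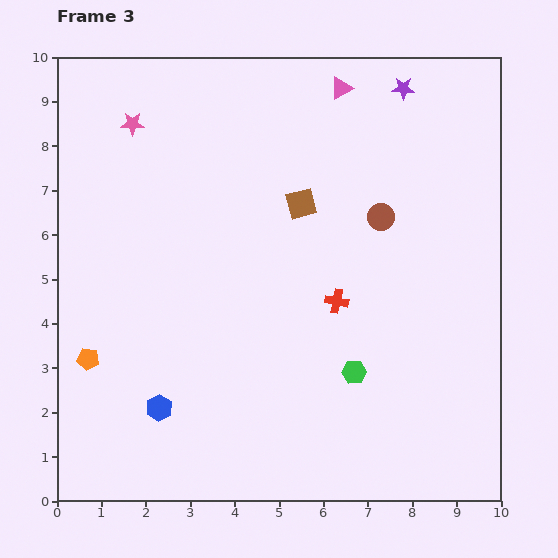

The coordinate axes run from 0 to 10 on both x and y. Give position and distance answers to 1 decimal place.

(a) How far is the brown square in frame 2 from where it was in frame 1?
1.4

The brown square moved from (6.4, 9.3) to (6.0, 8.0), a distance of √(0.4² + 1.3²) ≈ 1.4.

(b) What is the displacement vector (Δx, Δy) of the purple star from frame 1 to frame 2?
(-0.2, 0.4)

The purple star was at (8.2, 8.4) in frame 1 and (8.0, 8.8) in frame 2.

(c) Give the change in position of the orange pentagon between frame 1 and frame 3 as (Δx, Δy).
(-0.2, -2.5)

The orange pentagon was at (0.9, 5.7) in frame 1 and (0.7, 3.2) in frame 3.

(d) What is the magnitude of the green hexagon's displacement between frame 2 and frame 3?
2.7

The green hexagon moved from (6.4, 5.6) to (6.7, 2.9), a distance of √(0.3² + 2.7²) ≈ 2.7.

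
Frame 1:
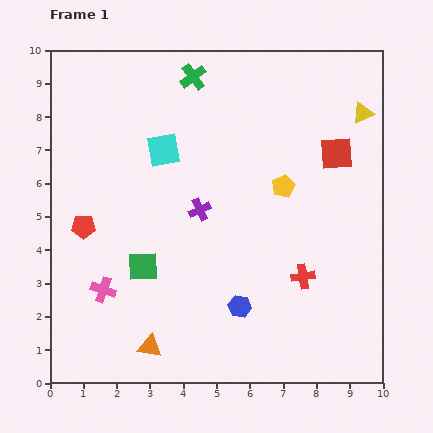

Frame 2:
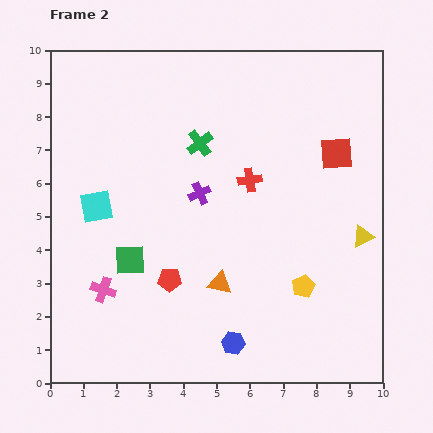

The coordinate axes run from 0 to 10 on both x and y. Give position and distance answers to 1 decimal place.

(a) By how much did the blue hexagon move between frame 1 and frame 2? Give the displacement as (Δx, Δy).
(-0.2, -1.1)

The blue hexagon was at (5.7, 2.3) in frame 1 and (5.5, 1.2) in frame 2.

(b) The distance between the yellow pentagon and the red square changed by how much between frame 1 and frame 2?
+2.2

Distance in frame 1: 1.9. Distance in frame 2: 4.1.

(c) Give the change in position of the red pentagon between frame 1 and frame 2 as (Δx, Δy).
(2.6, -1.6)

The red pentagon was at (1.0, 4.7) in frame 1 and (3.6, 3.1) in frame 2.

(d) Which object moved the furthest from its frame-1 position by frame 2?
the yellow triangle

(moved 3.7; next 3.3)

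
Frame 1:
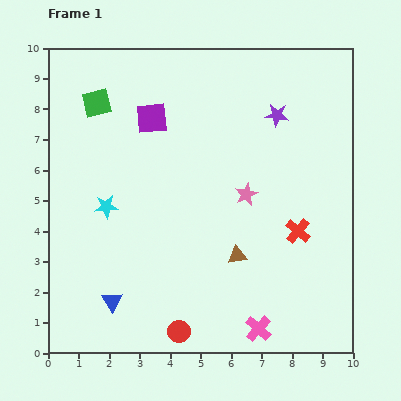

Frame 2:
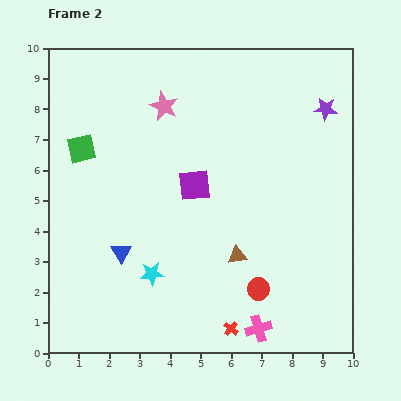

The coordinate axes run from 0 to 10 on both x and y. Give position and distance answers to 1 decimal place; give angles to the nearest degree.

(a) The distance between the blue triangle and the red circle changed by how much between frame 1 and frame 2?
+2.3

Distance in frame 1: 2.4. Distance in frame 2: 4.7.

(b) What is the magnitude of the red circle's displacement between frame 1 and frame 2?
3.0

The red circle moved from (4.3, 0.7) to (6.9, 2.1), a distance of √(2.6² + 1.4²) ≈ 3.0.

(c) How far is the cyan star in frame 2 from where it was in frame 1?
2.7

The cyan star moved from (1.9, 4.8) to (3.4, 2.6), a distance of √(1.5² + 2.2²) ≈ 2.7.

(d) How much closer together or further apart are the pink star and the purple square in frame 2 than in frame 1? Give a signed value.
-1.2

Distance in frame 1: 4.0. Distance in frame 2: 2.8.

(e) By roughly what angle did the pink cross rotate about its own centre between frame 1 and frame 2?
32° clockwise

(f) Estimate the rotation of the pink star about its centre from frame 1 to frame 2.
22° counter-clockwise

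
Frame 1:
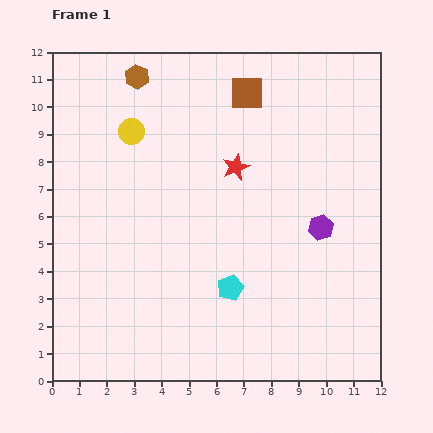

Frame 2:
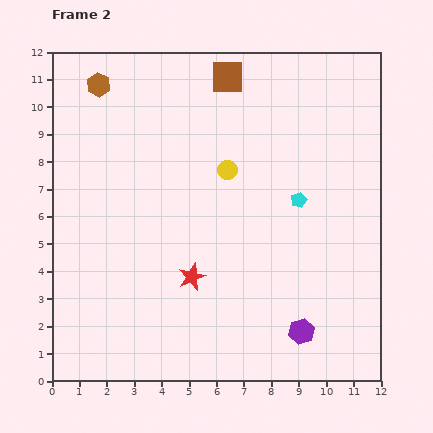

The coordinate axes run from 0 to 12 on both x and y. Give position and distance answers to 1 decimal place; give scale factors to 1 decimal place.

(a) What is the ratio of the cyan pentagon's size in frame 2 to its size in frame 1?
0.6×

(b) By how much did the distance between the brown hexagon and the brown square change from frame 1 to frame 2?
+0.7

Distance in frame 1: 4.0. Distance in frame 2: 4.7.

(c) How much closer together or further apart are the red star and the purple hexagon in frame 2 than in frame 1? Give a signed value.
+0.7

Distance in frame 1: 3.8. Distance in frame 2: 4.5.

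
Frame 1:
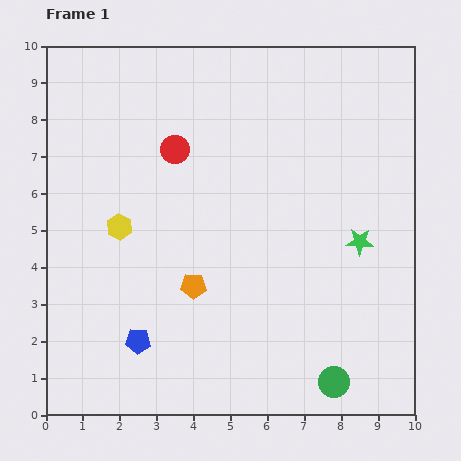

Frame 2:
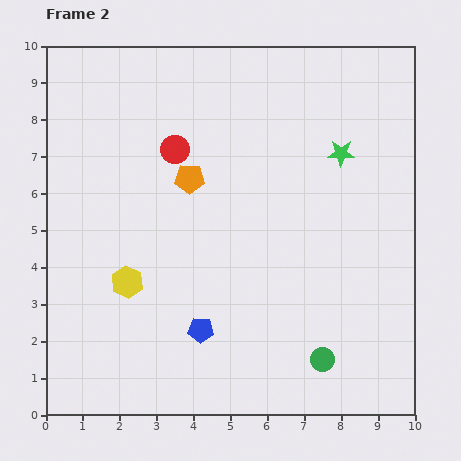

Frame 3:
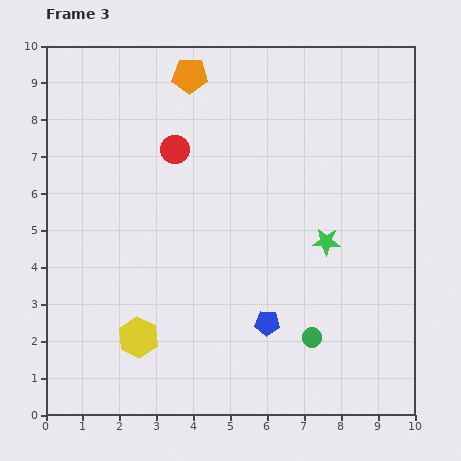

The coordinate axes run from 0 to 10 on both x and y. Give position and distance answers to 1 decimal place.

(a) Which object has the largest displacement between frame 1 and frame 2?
the orange pentagon

(moved 2.9; next 2.5)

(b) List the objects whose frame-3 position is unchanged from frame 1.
the red circle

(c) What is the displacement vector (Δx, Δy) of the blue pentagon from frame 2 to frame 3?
(1.8, 0.2)

The blue pentagon was at (4.2, 2.3) in frame 2 and (6.0, 2.5) in frame 3.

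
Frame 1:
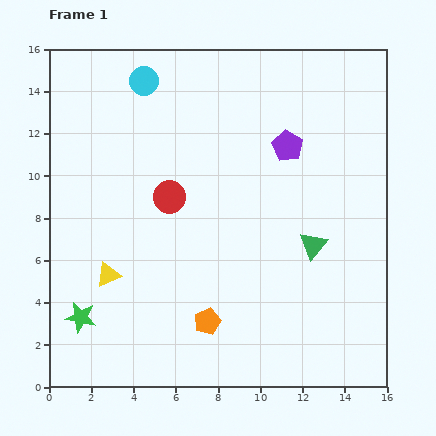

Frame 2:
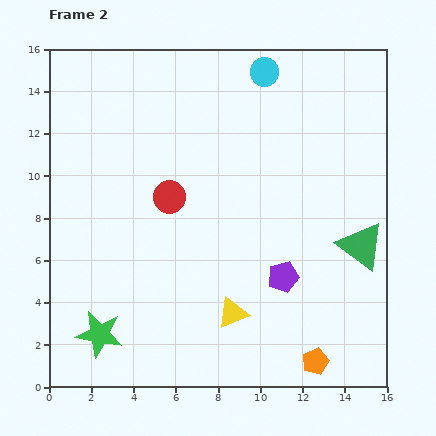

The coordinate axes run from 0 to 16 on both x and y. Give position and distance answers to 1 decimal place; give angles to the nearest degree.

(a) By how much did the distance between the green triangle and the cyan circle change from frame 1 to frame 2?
-1.8

Distance in frame 1: 11.2. Distance in frame 2: 9.4.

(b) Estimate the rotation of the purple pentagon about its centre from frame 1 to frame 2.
26° clockwise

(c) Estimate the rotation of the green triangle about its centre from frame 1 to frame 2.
33° counter-clockwise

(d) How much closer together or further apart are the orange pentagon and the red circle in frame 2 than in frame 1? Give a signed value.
+4.2

Distance in frame 1: 6.2. Distance in frame 2: 10.4.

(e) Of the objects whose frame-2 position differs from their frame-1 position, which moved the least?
the green star

(moved 1.2)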